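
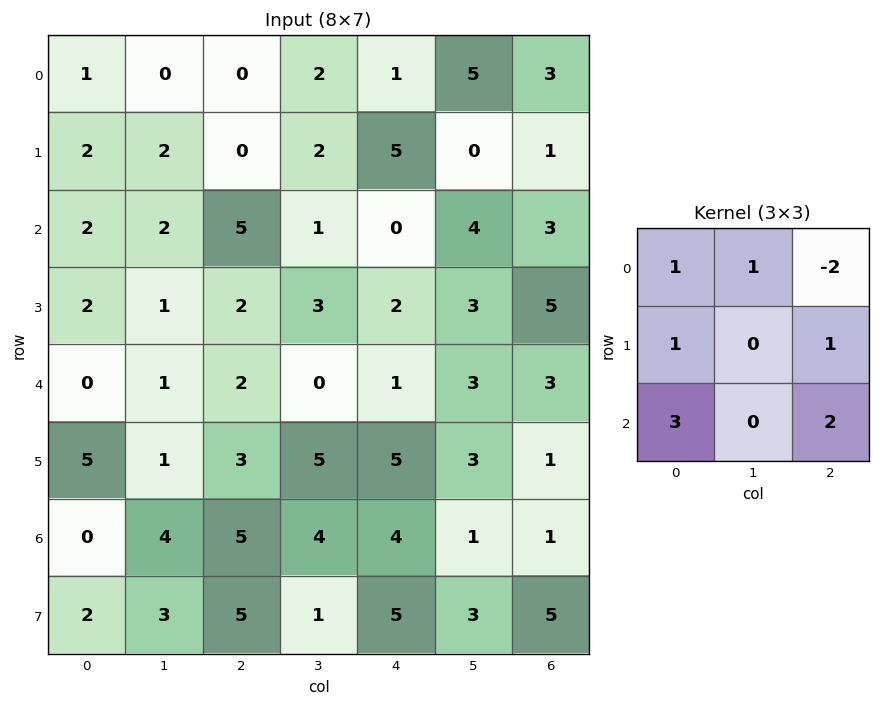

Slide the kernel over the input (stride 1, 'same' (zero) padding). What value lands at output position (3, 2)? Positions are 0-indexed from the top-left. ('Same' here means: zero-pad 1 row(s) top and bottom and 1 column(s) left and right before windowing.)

12

The receptive field on the zero-padded input at this output position is [2 5 1 / 1 2 3 / 1 2 0]. Elementwise product with the kernel and sum: 2·1 + 5·1 + 1·-2 + 1·1 + 3·1 + 1·3 + 0·2.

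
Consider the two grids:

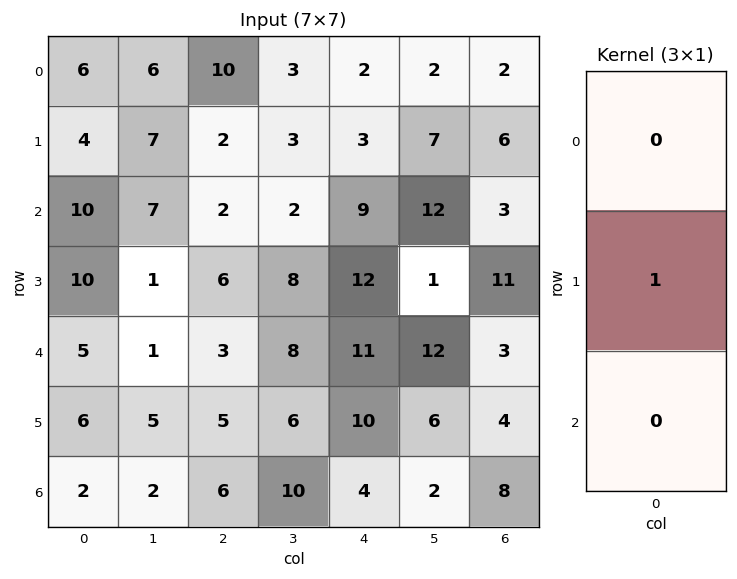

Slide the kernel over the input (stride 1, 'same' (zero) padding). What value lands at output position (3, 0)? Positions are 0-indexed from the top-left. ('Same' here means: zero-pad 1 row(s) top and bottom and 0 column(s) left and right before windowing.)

10

The receptive field on the zero-padded input at this output position is [10 / 10 / 5]. Elementwise product with the kernel and sum: 10·1.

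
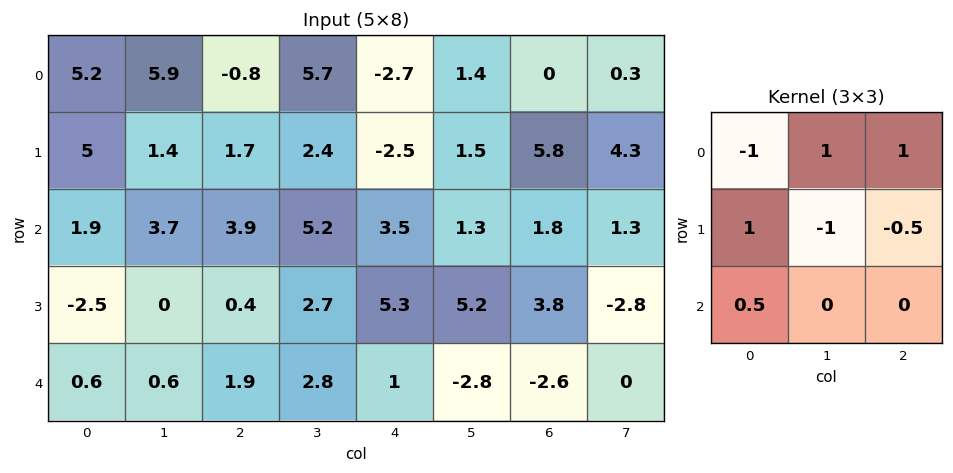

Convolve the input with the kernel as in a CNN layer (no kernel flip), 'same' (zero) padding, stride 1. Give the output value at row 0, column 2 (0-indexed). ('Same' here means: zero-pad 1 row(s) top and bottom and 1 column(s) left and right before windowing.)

The receptive field on the zero-padded input at this output position is [0 0 0 / 5.9 -0.8 5.7 / 1.4 1.7 2.4]. Elementwise product with the kernel and sum: 0·-1 + 0·1 + 0·1 + 5.9·1 + -0.8·-1 + 5.7·-0.5 + 1.4·0.5.

4.55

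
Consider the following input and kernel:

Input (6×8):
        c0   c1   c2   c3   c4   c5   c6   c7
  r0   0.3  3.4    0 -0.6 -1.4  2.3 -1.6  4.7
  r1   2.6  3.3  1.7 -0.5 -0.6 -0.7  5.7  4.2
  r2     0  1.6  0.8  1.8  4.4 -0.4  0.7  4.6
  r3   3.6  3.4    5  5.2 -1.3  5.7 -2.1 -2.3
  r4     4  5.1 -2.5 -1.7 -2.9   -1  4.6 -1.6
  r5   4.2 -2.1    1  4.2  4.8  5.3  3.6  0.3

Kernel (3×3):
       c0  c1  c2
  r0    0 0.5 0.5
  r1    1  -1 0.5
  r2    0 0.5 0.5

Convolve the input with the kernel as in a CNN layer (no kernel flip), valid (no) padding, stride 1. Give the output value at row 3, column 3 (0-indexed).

7.95

The receptive field on the input at this output position is [5.2 -1.3 5.7 / -1.7 -2.9 -1 / 4.2 4.8 5.3]. Elementwise product with the kernel and sum: -1.3·0.5 + 5.7·0.5 + -1.7·1 + -2.9·-1 + -1·0.5 + 4.8·0.5 + 5.3·0.5.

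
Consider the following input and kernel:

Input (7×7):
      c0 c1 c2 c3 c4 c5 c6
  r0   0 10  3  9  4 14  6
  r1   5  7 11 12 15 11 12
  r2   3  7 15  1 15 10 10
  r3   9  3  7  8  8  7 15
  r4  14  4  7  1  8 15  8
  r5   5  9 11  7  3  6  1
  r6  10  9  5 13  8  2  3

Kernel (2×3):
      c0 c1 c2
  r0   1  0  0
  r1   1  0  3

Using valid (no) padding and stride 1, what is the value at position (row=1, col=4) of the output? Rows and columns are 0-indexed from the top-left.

The receptive field on the input at this output position is [15 11 12 / 15 10 10]. Elementwise product with the kernel and sum: 15·1 + 15·1 + 10·3.

60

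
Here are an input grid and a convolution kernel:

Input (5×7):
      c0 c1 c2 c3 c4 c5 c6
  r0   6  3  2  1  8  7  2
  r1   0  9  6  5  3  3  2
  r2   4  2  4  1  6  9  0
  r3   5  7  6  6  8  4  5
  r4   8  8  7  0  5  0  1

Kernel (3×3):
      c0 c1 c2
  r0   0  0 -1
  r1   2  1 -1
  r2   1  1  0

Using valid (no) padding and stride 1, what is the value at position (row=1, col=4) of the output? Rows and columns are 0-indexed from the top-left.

31

The receptive field on the input at this output position is [3 3 2 / 6 9 0 / 8 4 5]. Elementwise product with the kernel and sum: 2·-1 + 6·2 + 9·1 + 0·-1 + 8·1 + 4·1.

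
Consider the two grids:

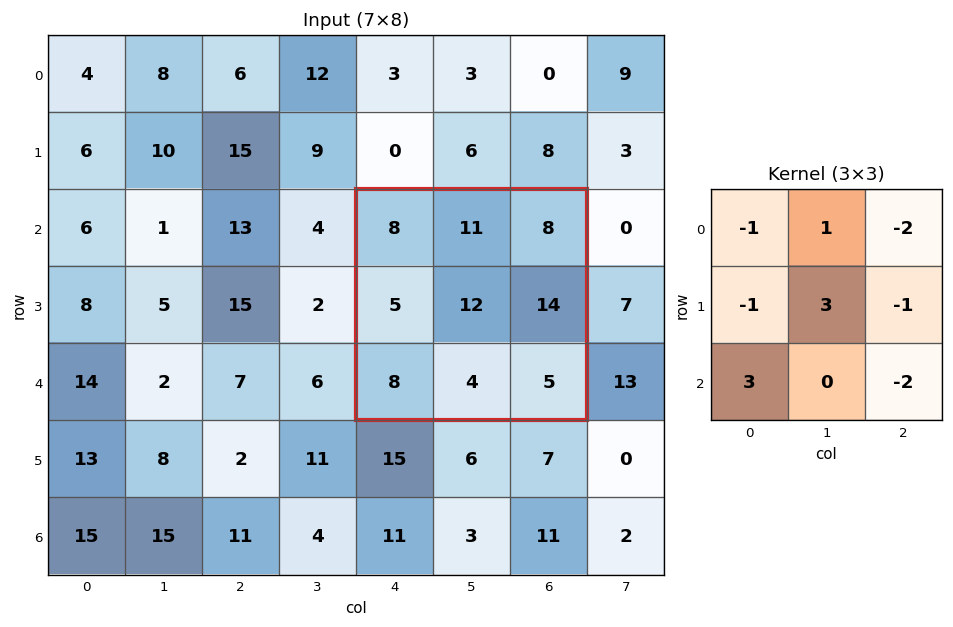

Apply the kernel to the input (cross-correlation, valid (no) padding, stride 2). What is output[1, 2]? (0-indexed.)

The receptive field on the input at this output position is [8 11 8 / 5 12 14 / 8 4 5]. Elementwise product with the kernel and sum: 8·-1 + 11·1 + 8·-2 + 5·-1 + 12·3 + 14·-1 + 8·3 + 5·-2.

18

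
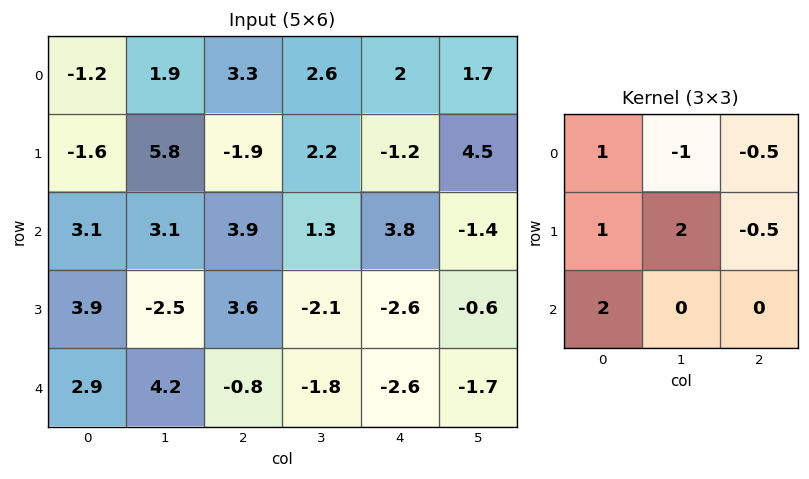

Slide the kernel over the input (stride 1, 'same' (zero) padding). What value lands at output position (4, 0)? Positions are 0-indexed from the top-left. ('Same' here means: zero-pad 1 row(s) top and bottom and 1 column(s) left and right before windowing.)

1.05

The receptive field on the zero-padded input at this output position is [0 3.9 -2.5 / 0 2.9 4.2 / 0 0 0]. Elementwise product with the kernel and sum: 0·1 + 3.9·-1 + -2.5·-0.5 + 0·1 + 2.9·2 + 4.2·-0.5 + 0·2.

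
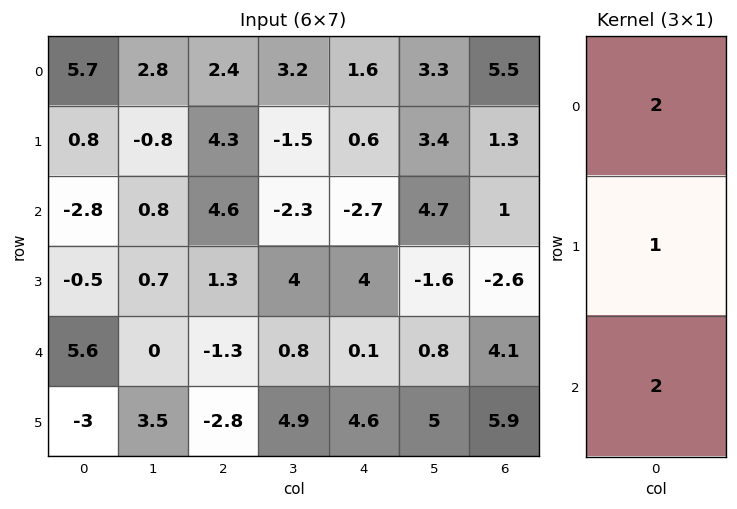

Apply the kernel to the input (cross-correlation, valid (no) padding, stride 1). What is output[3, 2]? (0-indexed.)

-4.3

The receptive field on the input at this output position is [1.3 / -1.3 / -2.8]. Elementwise product with the kernel and sum: 1.3·2 + -1.3·1 + -2.8·2.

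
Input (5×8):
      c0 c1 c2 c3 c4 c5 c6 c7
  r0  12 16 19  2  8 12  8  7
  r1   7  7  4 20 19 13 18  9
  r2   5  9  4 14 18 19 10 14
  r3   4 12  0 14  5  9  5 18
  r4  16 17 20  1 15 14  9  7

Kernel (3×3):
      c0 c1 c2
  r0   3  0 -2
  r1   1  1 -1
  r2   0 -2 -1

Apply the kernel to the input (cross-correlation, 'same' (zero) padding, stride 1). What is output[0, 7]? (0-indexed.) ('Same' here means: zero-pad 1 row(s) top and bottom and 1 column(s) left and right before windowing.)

-3

The receptive field on the zero-padded input at this output position is [0 0 0 / 8 7 0 / 18 9 0]. Elementwise product with the kernel and sum: 0·3 + 0·-2 + 8·1 + 7·1 + 0·-1 + 9·-2 + 0·-1.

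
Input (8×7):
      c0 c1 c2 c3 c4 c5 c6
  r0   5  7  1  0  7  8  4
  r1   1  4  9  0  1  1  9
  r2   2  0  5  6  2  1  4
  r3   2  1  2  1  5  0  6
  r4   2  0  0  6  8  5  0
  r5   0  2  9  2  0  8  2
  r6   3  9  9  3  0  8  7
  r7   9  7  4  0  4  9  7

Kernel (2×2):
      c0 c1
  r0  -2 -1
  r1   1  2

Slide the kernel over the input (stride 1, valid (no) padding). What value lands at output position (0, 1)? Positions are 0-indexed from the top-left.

The receptive field on the input at this output position is [7 1 / 4 9]. Elementwise product with the kernel and sum: 7·-2 + 1·-1 + 4·1 + 9·2.

7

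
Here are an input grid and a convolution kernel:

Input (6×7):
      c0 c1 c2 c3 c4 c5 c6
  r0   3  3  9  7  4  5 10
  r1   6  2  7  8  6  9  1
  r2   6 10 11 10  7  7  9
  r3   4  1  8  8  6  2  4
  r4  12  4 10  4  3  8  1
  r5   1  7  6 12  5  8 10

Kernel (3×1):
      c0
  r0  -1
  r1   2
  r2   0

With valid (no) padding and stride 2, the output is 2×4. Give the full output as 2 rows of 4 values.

9 5 8 -8
2 5 5 -1

Output[0,0]: The receptive field on the input at this output position is [3 / 6 / 6]. Elementwise product with the kernel and sum: 3·-1 + 6·2.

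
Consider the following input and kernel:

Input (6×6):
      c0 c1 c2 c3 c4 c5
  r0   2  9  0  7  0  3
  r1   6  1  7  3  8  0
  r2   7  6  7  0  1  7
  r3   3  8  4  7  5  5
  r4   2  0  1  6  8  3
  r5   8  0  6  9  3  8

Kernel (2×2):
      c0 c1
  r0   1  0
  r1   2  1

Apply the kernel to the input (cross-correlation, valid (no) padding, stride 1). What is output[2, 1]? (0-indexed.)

26

The receptive field on the input at this output position is [6 7 / 8 4]. Elementwise product with the kernel and sum: 6·1 + 8·2 + 4·1.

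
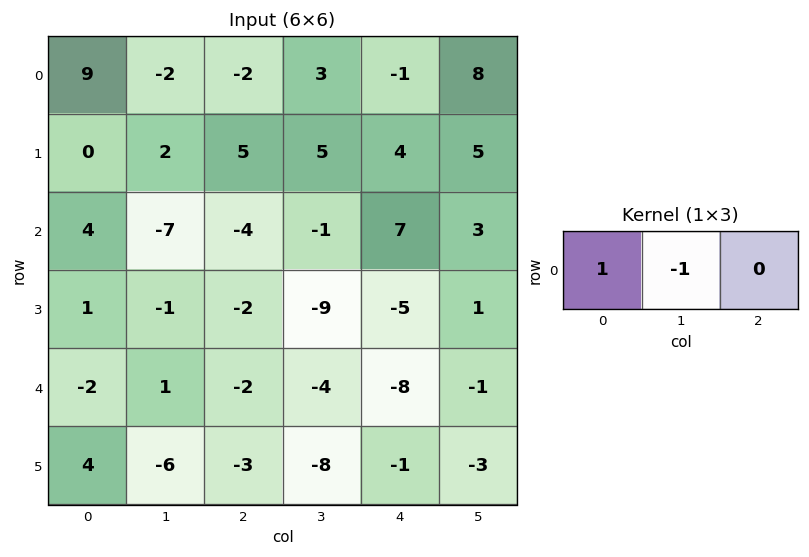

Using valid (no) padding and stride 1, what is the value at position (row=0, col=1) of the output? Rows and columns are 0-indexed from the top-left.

0

The receptive field on the input at this output position is [-2 -2 3]. Elementwise product with the kernel and sum: -2·1 + -2·-1.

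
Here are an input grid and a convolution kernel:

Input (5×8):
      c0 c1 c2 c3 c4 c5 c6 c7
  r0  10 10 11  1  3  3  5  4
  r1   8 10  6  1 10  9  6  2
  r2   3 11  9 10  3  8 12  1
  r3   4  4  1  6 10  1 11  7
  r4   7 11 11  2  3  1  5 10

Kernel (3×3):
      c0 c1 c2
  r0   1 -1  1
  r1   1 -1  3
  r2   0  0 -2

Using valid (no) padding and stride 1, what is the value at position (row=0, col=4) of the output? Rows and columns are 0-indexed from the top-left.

The receptive field on the input at this output position is [3 3 5 / 10 9 6 / 3 8 12]. Elementwise product with the kernel and sum: 3·1 + 3·-1 + 5·1 + 10·1 + 9·-1 + 6·3 + 12·-2.

0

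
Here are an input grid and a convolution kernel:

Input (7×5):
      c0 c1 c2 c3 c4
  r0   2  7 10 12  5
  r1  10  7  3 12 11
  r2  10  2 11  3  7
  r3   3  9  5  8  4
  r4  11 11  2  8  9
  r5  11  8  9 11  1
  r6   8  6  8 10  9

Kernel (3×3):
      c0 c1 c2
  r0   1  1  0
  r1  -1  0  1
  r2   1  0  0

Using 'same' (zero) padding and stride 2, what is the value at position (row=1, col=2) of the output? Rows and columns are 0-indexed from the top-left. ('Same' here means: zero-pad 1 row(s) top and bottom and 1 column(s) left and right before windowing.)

The receptive field on the zero-padded input at this output position is [12 11 0 / 3 7 0 / 8 4 0]. Elementwise product with the kernel and sum: 12·1 + 11·1 + 3·-1 + 0·1 + 8·1.

28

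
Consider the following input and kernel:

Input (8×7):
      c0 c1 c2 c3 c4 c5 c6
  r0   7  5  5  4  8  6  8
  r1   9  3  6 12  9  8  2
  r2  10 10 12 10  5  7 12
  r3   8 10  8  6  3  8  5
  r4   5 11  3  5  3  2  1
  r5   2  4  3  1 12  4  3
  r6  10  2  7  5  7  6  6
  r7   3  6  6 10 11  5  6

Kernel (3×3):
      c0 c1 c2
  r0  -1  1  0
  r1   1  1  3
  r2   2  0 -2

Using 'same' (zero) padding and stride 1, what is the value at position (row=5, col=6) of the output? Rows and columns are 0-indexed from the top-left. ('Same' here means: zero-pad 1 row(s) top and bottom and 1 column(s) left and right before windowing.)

The receptive field on the zero-padded input at this output position is [2 1 0 / 4 3 0 / 6 6 0]. Elementwise product with the kernel and sum: 2·-1 + 1·1 + 4·1 + 3·1 + 0·3 + 6·2 + 0·-2.

18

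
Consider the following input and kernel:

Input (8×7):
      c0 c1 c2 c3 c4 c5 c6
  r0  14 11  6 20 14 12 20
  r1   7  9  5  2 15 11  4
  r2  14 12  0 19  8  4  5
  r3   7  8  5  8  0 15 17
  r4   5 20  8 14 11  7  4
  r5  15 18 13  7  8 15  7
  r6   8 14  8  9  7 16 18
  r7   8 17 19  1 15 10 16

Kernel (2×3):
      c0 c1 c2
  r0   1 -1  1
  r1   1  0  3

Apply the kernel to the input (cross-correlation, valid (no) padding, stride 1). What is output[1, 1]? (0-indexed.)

75

The receptive field on the input at this output position is [9 5 2 / 12 0 19]. Elementwise product with the kernel and sum: 9·1 + 5·-1 + 2·1 + 12·1 + 19·3.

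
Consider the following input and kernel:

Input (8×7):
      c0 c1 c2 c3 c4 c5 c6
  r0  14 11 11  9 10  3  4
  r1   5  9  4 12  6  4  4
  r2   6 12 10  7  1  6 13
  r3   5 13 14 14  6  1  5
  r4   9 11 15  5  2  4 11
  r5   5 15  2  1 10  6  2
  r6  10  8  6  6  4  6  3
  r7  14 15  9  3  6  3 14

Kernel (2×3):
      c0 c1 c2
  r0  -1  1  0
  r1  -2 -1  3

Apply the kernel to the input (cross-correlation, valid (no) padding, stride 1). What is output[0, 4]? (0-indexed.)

The receptive field on the input at this output position is [10 3 4 / 6 4 4]. Elementwise product with the kernel and sum: 10·-1 + 3·1 + 6·-2 + 4·-1 + 4·3.

-11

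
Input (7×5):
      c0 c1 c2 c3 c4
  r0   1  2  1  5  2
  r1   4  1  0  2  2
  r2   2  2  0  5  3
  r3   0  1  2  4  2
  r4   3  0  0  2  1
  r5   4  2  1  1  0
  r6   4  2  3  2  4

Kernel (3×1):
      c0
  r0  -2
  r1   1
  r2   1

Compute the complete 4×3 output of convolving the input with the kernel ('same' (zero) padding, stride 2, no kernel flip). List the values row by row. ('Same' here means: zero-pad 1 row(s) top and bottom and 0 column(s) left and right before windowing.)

Output[0,0]: The receptive field on the zero-padded input at this output position is [0 / 1 / 4]. Elementwise product with the kernel and sum: 0·-2 + 1·1 + 4·1.

5 1 4
-6 2 1
7 -3 -3
-4 1 4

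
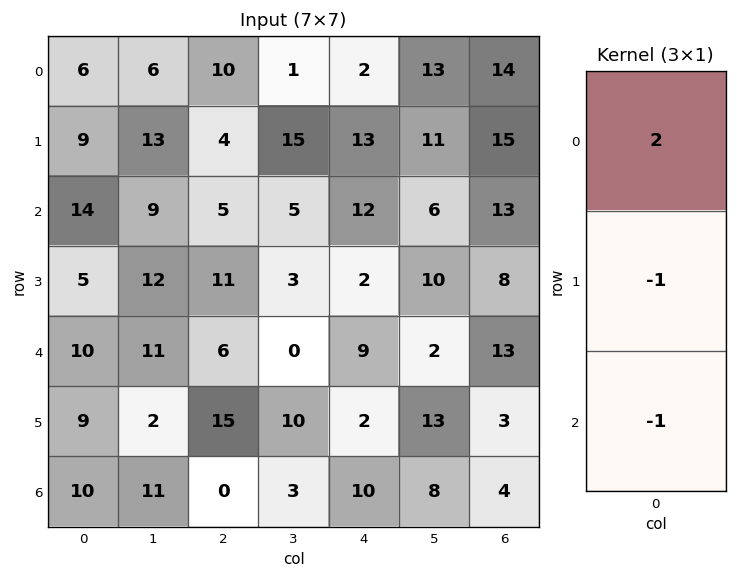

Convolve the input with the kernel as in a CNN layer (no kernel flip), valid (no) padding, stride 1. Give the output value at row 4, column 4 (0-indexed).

6

The receptive field on the input at this output position is [9 / 2 / 10]. Elementwise product with the kernel and sum: 9·2 + 2·-1 + 10·-1.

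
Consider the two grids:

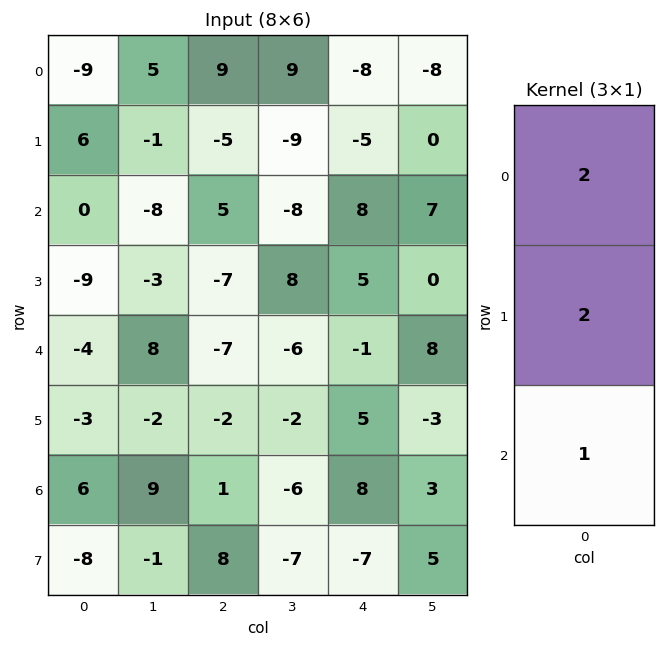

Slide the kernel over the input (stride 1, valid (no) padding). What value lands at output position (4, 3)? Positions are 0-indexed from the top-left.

-22

The receptive field on the input at this output position is [-6 / -2 / -6]. Elementwise product with the kernel and sum: -6·2 + -2·2 + -6·1.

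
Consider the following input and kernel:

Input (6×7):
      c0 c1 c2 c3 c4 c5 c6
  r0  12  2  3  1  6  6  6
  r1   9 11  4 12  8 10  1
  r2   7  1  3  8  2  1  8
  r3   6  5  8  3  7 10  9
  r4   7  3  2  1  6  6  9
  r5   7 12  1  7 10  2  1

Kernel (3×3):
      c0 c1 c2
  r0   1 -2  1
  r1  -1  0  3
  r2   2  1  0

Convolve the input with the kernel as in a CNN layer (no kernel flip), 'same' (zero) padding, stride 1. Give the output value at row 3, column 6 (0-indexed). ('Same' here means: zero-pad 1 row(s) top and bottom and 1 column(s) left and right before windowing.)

The receptive field on the zero-padded input at this output position is [1 8 0 / 10 9 0 / 6 9 0]. Elementwise product with the kernel and sum: 1·1 + 8·-2 + 0·1 + 10·-1 + 0·3 + 6·2 + 9·1.

-4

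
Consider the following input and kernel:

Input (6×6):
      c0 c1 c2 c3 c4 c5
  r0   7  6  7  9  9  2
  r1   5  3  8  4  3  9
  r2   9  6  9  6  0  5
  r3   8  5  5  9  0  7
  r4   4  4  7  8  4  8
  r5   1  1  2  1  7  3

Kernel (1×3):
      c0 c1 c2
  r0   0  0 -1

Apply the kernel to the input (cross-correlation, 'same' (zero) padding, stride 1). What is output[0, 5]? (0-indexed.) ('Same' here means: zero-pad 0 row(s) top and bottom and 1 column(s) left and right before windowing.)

The receptive field on the zero-padded input at this output position is [9 2 0]. Elementwise product with the kernel and sum: 0·-1.

0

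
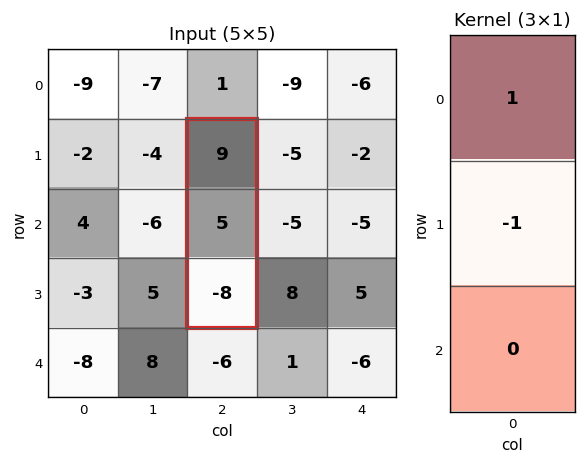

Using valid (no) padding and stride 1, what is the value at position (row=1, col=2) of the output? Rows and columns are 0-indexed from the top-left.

The receptive field on the input at this output position is [9 / 5 / -8]. Elementwise product with the kernel and sum: 9·1 + 5·-1.

4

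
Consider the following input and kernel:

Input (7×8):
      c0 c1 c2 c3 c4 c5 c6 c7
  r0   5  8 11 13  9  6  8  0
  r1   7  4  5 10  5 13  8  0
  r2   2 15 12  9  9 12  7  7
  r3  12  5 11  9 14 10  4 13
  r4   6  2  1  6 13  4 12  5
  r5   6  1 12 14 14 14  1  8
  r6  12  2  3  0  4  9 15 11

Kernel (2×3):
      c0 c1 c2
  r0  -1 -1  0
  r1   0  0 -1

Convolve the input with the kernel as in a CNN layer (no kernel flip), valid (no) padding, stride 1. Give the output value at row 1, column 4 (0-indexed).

The receptive field on the input at this output position is [5 13 8 / 9 12 7]. Elementwise product with the kernel and sum: 5·-1 + 13·-1 + 7·-1.

-25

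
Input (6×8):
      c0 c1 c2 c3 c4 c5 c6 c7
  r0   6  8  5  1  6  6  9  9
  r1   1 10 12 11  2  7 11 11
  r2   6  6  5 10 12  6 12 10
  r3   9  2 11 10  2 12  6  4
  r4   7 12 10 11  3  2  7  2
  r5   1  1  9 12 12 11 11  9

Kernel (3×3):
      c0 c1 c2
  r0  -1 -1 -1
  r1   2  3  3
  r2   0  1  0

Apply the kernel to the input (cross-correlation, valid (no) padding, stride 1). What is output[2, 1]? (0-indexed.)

The receptive field on the input at this output position is [6 5 10 / 2 11 10 / 12 10 11]. Elementwise product with the kernel and sum: 6·-1 + 5·-1 + 10·-1 + 2·2 + 11·3 + 10·3 + 10·1.

56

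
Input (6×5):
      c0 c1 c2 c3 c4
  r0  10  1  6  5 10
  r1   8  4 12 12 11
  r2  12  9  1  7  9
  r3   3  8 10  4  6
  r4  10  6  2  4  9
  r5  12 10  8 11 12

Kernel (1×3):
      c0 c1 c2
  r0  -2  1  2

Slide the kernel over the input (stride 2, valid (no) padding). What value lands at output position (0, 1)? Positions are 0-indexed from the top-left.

The receptive field on the input at this output position is [6 5 10]. Elementwise product with the kernel and sum: 6·-2 + 5·1 + 10·2.

13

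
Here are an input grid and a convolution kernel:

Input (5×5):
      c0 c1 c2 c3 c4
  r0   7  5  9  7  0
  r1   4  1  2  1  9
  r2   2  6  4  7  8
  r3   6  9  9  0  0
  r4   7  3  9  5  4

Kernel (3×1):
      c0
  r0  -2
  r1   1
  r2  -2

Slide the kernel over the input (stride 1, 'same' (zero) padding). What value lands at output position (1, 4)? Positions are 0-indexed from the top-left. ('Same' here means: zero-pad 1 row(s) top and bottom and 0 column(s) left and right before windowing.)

-7

The receptive field on the zero-padded input at this output position is [0 / 9 / 8]. Elementwise product with the kernel and sum: 0·-2 + 9·1 + 8·-2.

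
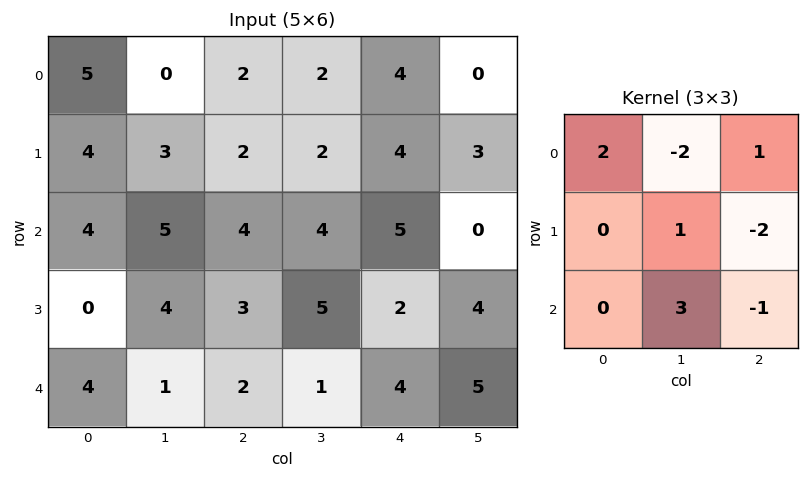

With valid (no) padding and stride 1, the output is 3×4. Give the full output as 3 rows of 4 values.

22 4 5 9
10 4 11 6
1 4 5 -1

Output[0,0]: The receptive field on the input at this output position is [5 0 2 / 4 3 2 / 4 5 4]. Elementwise product with the kernel and sum: 5·2 + 0·-2 + 2·1 + 3·1 + 2·-2 + 5·3 + 4·-1.
Output[0,1]: The receptive field on the input at this output position is [0 2 2 / 3 2 2 / 5 4 4]. Elementwise product with the kernel and sum: 0·2 + 2·-2 + 2·1 + 2·1 + 2·-2 + 4·3 + 4·-1.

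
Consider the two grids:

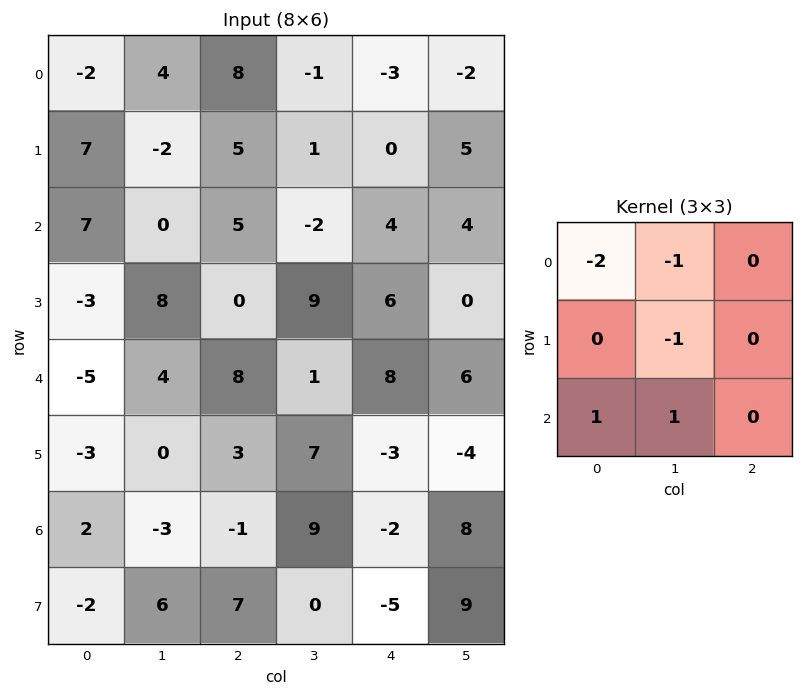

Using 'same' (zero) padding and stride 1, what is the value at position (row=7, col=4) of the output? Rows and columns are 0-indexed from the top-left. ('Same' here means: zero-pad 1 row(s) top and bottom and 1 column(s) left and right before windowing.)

The receptive field on the zero-padded input at this output position is [9 -2 8 / 0 -5 9 / 0 0 0]. Elementwise product with the kernel and sum: 9·-2 + -2·-1 + -5·-1 + 0·1 + 0·1.

-11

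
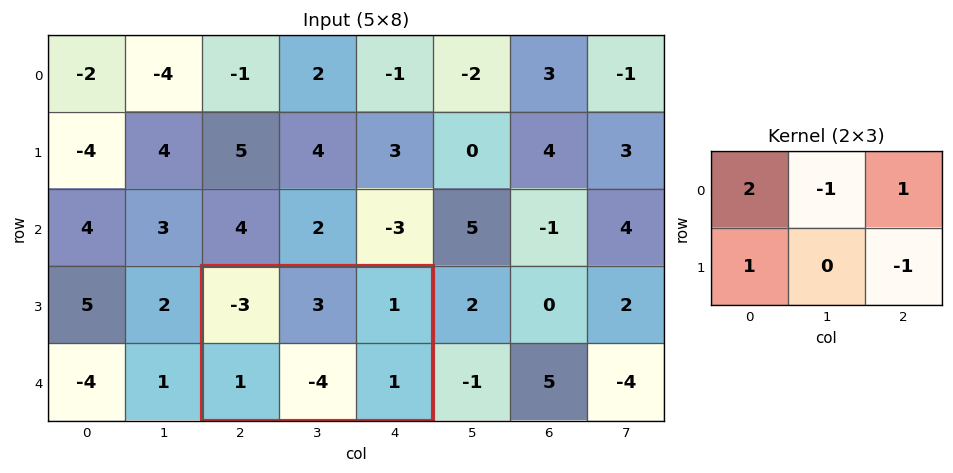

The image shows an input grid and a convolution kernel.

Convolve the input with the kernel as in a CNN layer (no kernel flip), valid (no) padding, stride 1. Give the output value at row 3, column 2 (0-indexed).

-8

The receptive field on the input at this output position is [-3 3 1 / 1 -4 1]. Elementwise product with the kernel and sum: -3·2 + 3·-1 + 1·1 + 1·1 + 1·-1.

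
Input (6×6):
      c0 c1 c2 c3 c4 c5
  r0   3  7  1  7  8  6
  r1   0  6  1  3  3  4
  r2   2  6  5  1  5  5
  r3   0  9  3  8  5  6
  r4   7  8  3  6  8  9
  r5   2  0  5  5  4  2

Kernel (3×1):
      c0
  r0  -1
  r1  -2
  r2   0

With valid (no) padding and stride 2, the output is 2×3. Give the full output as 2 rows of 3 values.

Output[0,0]: The receptive field on the input at this output position is [3 / 0 / 2]. Elementwise product with the kernel and sum: 3·-1 + 0·-2.
Output[0,1]: The receptive field on the input at this output position is [1 / 1 / 5]. Elementwise product with the kernel and sum: 1·-1 + 1·-2.

-3 -3 -14
-2 -11 -15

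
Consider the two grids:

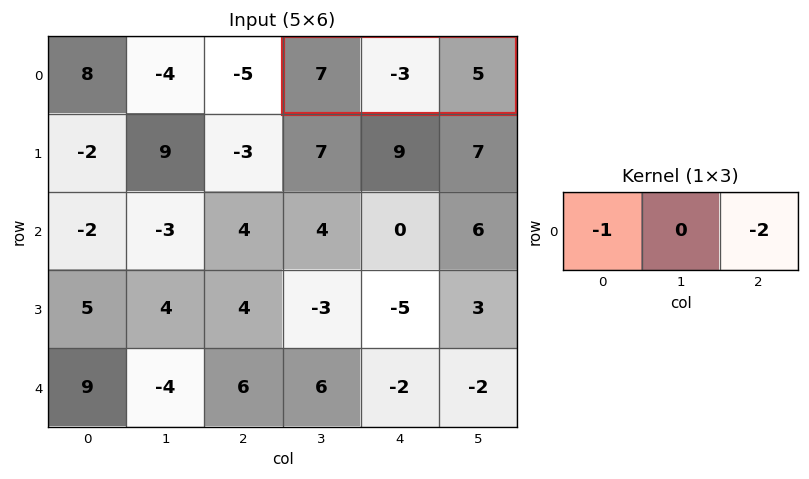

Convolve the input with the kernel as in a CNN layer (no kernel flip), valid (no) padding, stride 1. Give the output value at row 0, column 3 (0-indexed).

-17

The receptive field on the input at this output position is [7 -3 5]. Elementwise product with the kernel and sum: 7·-1 + 5·-2.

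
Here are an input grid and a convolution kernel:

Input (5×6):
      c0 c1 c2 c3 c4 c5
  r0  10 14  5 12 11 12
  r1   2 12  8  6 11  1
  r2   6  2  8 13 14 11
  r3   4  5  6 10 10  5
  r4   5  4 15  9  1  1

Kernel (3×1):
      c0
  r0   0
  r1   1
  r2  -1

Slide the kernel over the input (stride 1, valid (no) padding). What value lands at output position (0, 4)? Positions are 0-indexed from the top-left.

The receptive field on the input at this output position is [11 / 11 / 14]. Elementwise product with the kernel and sum: 11·1 + 14·-1.

-3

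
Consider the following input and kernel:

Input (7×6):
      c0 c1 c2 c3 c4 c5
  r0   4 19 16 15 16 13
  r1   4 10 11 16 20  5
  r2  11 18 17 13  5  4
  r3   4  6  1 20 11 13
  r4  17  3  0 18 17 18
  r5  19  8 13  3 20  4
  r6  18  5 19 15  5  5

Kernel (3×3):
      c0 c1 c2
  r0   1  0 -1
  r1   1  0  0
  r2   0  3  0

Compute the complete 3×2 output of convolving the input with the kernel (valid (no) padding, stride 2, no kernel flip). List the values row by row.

46 50
7 67
51 41

Output[0,0]: The receptive field on the input at this output position is [4 19 16 / 4 10 11 / 11 18 17]. Elementwise product with the kernel and sum: 4·1 + 16·-1 + 4·1 + 18·3.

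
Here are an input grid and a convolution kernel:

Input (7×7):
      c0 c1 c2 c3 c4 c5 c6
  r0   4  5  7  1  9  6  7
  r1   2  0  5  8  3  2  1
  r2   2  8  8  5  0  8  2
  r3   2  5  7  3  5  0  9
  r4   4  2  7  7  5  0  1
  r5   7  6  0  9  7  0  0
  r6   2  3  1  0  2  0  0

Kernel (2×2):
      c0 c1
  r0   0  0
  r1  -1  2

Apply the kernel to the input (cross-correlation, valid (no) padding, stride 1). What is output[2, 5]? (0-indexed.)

The receptive field on the input at this output position is [8 2 / 0 9]. Elementwise product with the kernel and sum: 0·-1 + 9·2.

18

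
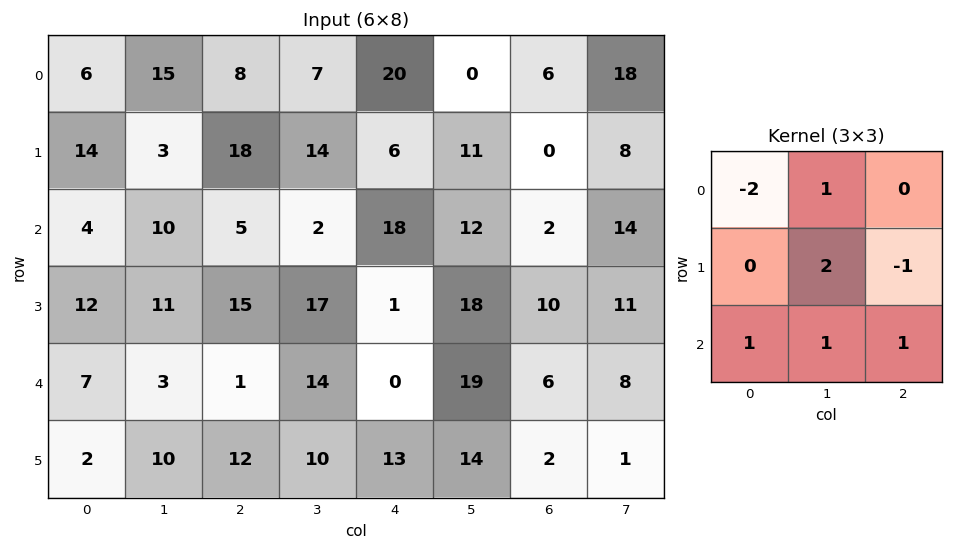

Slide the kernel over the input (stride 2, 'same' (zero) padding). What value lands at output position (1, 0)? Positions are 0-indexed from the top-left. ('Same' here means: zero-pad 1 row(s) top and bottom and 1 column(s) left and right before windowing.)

35

The receptive field on the zero-padded input at this output position is [0 14 3 / 0 4 10 / 0 12 11]. Elementwise product with the kernel and sum: 0·-2 + 14·1 + 4·2 + 10·-1 + 0·1 + 12·1 + 11·1.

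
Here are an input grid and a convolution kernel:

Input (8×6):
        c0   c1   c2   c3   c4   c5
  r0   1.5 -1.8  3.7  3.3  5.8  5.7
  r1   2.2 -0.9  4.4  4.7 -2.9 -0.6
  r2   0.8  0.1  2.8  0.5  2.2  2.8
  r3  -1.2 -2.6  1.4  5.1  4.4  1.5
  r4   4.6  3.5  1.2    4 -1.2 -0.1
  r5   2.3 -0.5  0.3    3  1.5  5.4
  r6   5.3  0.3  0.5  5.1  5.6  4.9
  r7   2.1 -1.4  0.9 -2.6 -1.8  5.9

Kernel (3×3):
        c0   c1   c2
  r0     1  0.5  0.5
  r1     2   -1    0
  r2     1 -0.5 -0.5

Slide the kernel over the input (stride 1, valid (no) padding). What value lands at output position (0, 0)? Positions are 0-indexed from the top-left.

7.1

The receptive field on the input at this output position is [1.5 -1.8 3.7 / 2.2 -0.9 4.4 / 0.8 0.1 2.8]. Elementwise product with the kernel and sum: 1.5·1 + -1.8·0.5 + 3.7·0.5 + 2.2·2 + -0.9·-1 + 0.8·1 + 0.1·-0.5 + 2.8·-0.5.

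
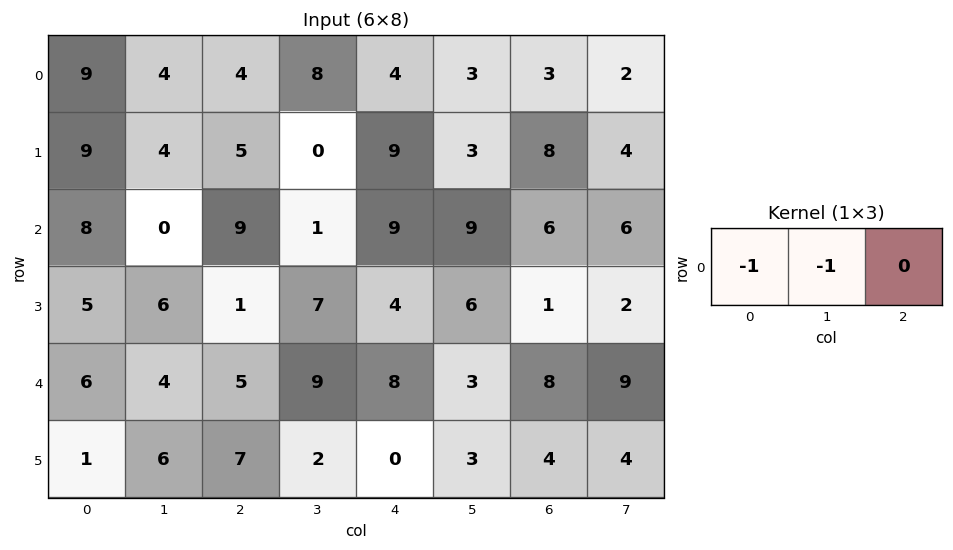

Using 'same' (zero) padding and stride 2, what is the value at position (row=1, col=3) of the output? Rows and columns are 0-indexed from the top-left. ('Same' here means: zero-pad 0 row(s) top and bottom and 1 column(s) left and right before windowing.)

The receptive field on the zero-padded input at this output position is [9 6 6]. Elementwise product with the kernel and sum: 9·-1 + 6·-1.

-15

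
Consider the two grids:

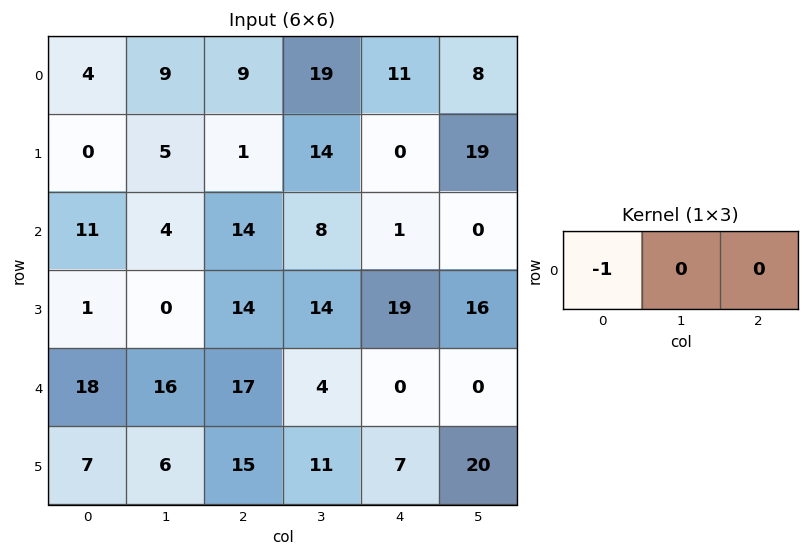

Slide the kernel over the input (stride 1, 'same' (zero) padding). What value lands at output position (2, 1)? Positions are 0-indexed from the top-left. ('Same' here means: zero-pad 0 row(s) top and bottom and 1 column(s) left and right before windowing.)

The receptive field on the zero-padded input at this output position is [11 4 14]. Elementwise product with the kernel and sum: 11·-1.

-11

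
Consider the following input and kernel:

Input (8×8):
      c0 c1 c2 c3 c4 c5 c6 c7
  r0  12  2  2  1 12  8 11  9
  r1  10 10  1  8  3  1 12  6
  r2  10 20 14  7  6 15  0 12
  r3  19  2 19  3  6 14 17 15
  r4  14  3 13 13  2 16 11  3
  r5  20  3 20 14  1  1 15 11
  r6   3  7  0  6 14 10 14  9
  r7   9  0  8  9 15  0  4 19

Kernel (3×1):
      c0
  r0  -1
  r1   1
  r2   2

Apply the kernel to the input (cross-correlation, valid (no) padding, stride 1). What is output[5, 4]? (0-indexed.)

43

The receptive field on the input at this output position is [1 / 14 / 15]. Elementwise product with the kernel and sum: 1·-1 + 14·1 + 15·2.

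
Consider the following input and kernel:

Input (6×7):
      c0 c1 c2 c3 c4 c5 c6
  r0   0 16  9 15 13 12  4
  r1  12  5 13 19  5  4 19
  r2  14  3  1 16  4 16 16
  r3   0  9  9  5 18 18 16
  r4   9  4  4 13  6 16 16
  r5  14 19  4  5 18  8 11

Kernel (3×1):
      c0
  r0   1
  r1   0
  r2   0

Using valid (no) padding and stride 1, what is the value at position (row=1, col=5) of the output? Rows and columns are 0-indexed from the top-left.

The receptive field on the input at this output position is [4 / 16 / 18]. Elementwise product with the kernel and sum: 4·1.

4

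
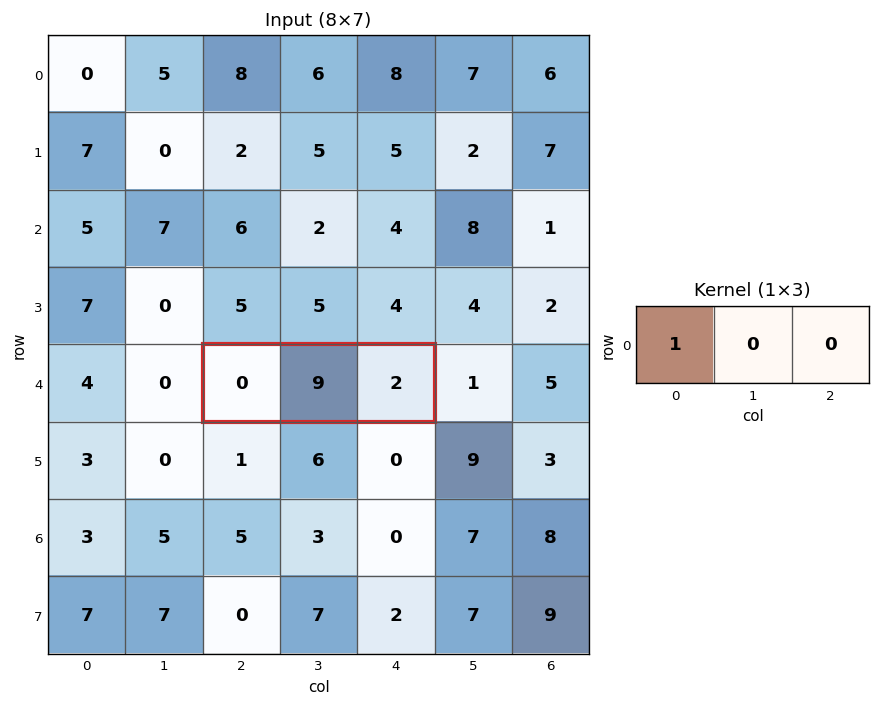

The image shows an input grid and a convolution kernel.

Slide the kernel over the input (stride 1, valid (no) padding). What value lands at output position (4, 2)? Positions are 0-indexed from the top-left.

The receptive field on the input at this output position is [0 9 2]. Elementwise product with the kernel and sum: 0·1.

0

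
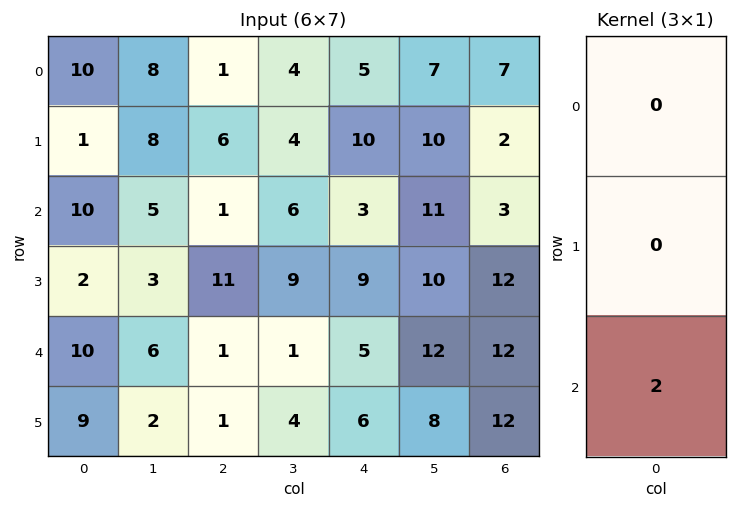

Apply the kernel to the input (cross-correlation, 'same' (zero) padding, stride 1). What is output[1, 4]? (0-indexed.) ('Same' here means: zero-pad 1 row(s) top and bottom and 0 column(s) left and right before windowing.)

The receptive field on the zero-padded input at this output position is [5 / 10 / 3]. Elementwise product with the kernel and sum: 3·2.

6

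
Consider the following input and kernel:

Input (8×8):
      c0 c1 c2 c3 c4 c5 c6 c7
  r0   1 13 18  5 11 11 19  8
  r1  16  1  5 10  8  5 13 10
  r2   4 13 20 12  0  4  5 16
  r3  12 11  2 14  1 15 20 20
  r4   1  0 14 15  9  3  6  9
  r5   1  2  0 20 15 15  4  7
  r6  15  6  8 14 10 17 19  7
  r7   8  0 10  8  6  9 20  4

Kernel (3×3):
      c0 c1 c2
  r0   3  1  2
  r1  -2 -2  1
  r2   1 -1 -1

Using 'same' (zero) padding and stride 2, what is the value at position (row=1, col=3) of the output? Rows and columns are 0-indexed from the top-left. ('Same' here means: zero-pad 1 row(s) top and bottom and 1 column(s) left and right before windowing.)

21

The receptive field on the zero-padded input at this output position is [5 13 10 / 4 5 16 / 15 20 20]. Elementwise product with the kernel and sum: 5·3 + 13·1 + 10·2 + 4·-2 + 5·-2 + 16·1 + 15·1 + 20·-1 + 20·-1.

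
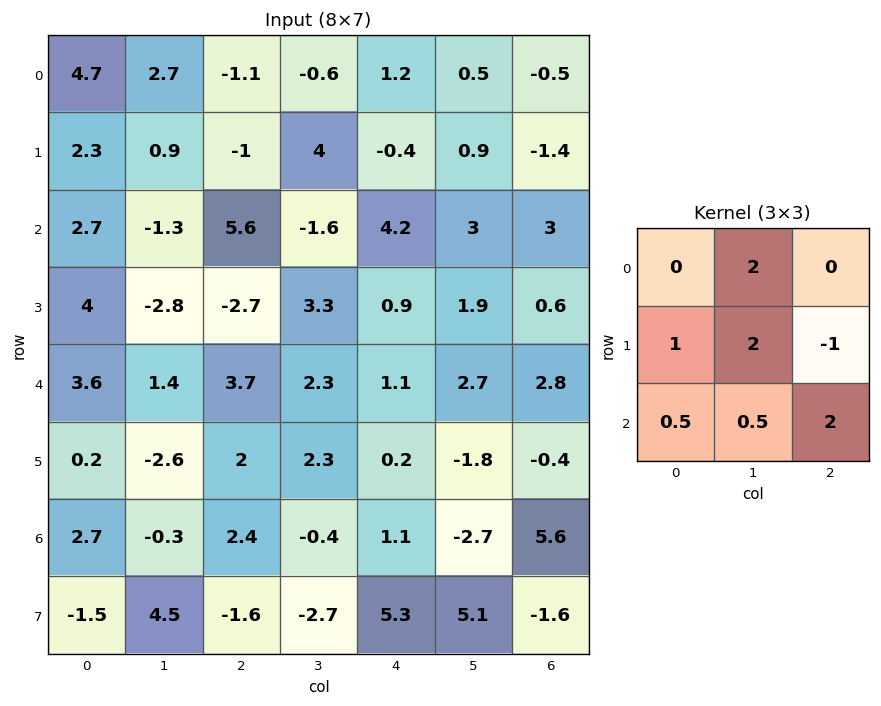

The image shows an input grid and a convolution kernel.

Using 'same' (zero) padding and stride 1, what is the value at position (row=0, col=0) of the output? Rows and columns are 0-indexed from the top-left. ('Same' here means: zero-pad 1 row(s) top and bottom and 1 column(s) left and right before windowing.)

9.65

The receptive field on the zero-padded input at this output position is [0 0 0 / 0 4.7 2.7 / 0 2.3 0.9]. Elementwise product with the kernel and sum: 0·2 + 0·1 + 4.7·2 + 2.7·-1 + 0·0.5 + 2.3·0.5 + 0.9·2.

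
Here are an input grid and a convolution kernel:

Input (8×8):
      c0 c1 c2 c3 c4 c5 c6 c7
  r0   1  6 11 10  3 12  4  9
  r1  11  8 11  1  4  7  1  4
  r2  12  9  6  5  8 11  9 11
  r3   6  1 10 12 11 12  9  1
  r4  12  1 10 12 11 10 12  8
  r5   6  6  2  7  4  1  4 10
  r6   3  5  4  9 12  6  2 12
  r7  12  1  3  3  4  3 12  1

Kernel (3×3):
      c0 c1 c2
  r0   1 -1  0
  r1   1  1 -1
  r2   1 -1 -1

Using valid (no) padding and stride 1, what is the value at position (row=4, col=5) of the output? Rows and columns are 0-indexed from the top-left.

The receptive field on the input at this output position is [10 12 8 / 1 4 10 / 6 2 12]. Elementwise product with the kernel and sum: 10·1 + 12·-1 + 1·1 + 4·1 + 10·-1 + 6·1 + 2·-1 + 12·-1.

-15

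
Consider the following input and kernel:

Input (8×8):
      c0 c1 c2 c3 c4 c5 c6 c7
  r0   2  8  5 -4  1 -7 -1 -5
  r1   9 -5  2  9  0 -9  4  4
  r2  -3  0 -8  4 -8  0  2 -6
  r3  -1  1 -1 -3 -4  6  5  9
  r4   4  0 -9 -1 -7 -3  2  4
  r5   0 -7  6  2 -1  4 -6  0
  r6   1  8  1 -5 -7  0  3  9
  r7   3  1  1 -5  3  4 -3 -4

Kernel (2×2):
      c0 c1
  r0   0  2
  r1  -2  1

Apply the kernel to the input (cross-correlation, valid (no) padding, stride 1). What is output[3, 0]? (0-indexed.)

The receptive field on the input at this output position is [-1 1 / 4 0]. Elementwise product with the kernel and sum: 1·2 + 4·-2 + 0·1.

-6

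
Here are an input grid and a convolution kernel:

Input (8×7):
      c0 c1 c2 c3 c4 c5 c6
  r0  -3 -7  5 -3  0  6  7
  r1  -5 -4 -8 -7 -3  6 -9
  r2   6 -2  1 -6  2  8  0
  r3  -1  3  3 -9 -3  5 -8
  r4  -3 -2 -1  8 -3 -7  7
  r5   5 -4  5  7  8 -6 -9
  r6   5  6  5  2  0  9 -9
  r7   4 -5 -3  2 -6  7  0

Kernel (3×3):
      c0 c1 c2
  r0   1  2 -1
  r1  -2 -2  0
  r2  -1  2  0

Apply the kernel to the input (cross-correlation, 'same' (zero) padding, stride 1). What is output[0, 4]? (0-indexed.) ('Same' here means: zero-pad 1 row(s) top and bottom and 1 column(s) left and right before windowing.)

7

The receptive field on the zero-padded input at this output position is [0 0 0 / -3 0 6 / -7 -3 6]. Elementwise product with the kernel and sum: 0·1 + 0·2 + 0·-1 + -3·-2 + 0·-2 + -7·-1 + -3·2.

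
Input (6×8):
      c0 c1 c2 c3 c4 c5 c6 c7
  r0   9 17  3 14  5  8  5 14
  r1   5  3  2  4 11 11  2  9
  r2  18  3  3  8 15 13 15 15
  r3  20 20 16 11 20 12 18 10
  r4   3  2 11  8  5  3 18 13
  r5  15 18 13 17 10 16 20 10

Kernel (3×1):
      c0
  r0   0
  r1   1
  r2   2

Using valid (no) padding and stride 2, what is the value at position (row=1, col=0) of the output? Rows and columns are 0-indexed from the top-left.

26

The receptive field on the input at this output position is [18 / 20 / 3]. Elementwise product with the kernel and sum: 20·1 + 3·2.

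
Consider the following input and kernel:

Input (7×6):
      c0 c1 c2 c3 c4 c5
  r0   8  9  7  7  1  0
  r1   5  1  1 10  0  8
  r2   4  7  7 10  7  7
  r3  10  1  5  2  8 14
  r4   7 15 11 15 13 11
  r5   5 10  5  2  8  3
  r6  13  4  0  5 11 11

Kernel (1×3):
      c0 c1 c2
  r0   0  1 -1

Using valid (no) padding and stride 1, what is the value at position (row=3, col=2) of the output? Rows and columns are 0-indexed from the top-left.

The receptive field on the input at this output position is [5 2 8]. Elementwise product with the kernel and sum: 2·1 + 8·-1.

-6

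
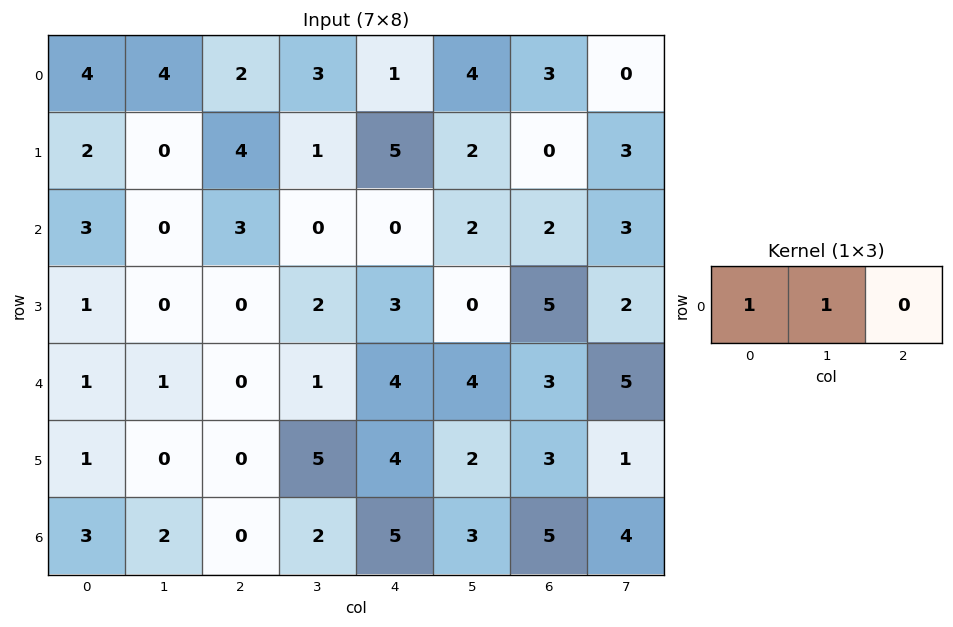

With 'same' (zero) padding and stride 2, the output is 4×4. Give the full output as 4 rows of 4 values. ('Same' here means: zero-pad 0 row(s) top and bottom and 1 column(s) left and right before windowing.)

Output[0,0]: The receptive field on the zero-padded input at this output position is [0 4 4]. Elementwise product with the kernel and sum: 0·1 + 4·1.

4 6 4 7
3 3 0 4
1 1 5 7
3 2 7 8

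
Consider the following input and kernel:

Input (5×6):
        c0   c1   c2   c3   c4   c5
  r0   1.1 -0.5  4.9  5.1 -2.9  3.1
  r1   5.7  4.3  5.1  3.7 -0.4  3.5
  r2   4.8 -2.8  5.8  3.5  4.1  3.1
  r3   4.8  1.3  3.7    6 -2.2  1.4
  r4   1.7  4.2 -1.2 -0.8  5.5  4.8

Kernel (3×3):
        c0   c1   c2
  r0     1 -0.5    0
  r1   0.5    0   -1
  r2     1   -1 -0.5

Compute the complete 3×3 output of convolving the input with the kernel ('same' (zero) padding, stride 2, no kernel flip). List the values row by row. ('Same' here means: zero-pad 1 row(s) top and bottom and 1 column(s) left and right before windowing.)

Output[0,0]: The receptive field on the zero-padded input at this output position is [0 0 0 / 0 1.1 -0.5 / 0 5.7 4.3]. Elementwise product with the kernel and sum: 0·1 + 0·-0.5 + 0·0.5 + -0.5·-1 + 0·1 + 5.7·-1 + 4.3·-0.5.

-7.35 -8 1.8
-5.5 -8.55 10.05
-6.6 2.35 1.9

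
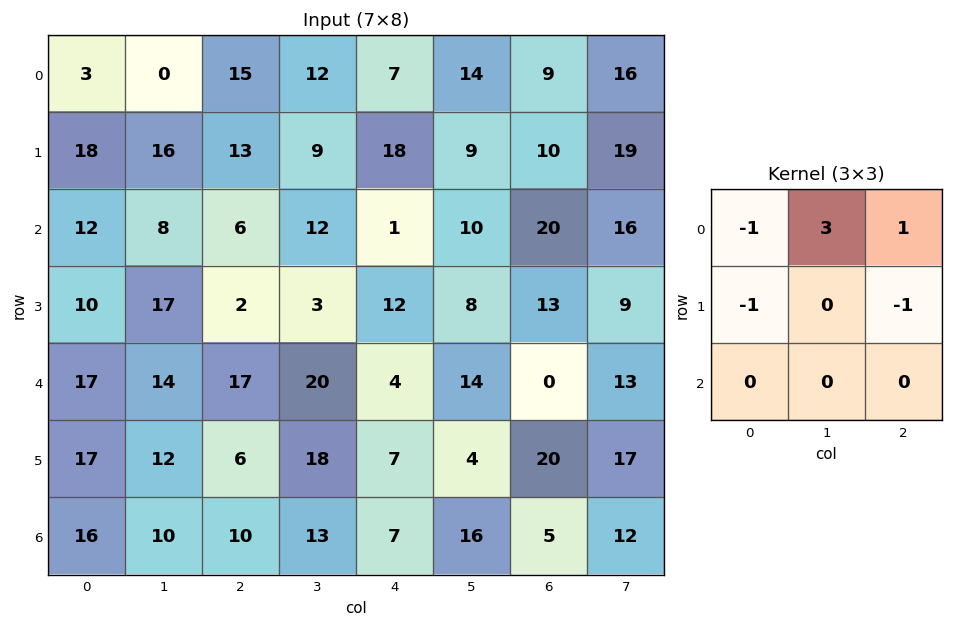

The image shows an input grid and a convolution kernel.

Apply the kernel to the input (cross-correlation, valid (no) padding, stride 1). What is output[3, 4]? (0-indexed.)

The receptive field on the input at this output position is [12 8 13 / 4 14 0 / 7 4 20]. Elementwise product with the kernel and sum: 12·-1 + 8·3 + 13·1 + 4·-1 + 0·-1.

21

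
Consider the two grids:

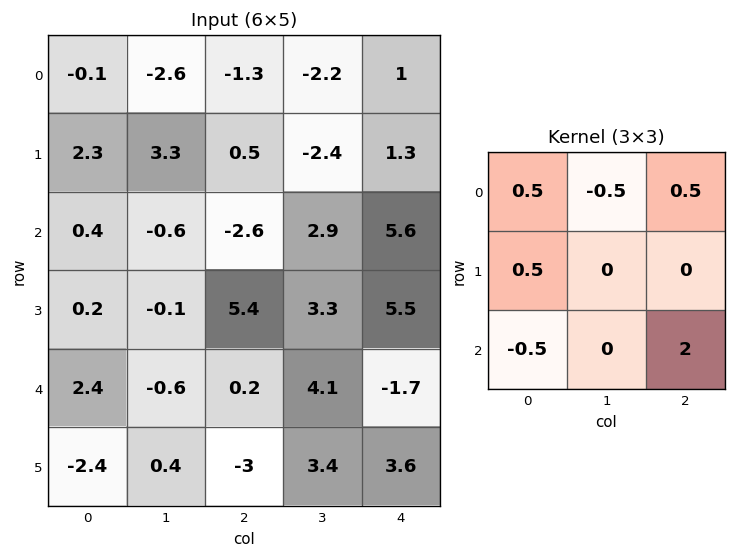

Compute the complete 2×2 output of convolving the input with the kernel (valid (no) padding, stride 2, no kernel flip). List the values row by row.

-3.65 13.7
-1.5 -0.75

Output[0,0]: The receptive field on the input at this output position is [-0.1 -2.6 -1.3 / 2.3 3.3 0.5 / 0.4 -0.6 -2.6]. Elementwise product with the kernel and sum: -0.1·0.5 + -2.6·-0.5 + -1.3·0.5 + 2.3·0.5 + 0.4·-0.5 + -2.6·2.
Output[0,1]: The receptive field on the input at this output position is [-1.3 -2.2 1 / 0.5 -2.4 1.3 / -2.6 2.9 5.6]. Elementwise product with the kernel and sum: -1.3·0.5 + -2.2·-0.5 + 1·0.5 + 0.5·0.5 + -2.6·-0.5 + 5.6·2.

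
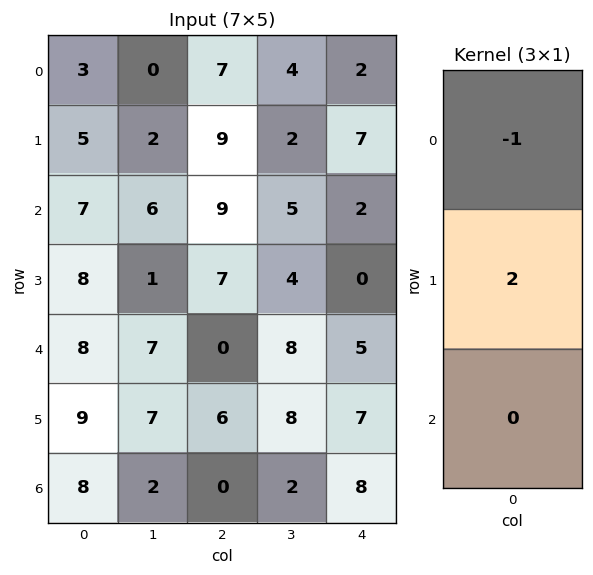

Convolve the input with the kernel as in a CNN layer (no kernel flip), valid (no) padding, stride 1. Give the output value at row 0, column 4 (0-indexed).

12

The receptive field on the input at this output position is [2 / 7 / 2]. Elementwise product with the kernel and sum: 2·-1 + 7·2.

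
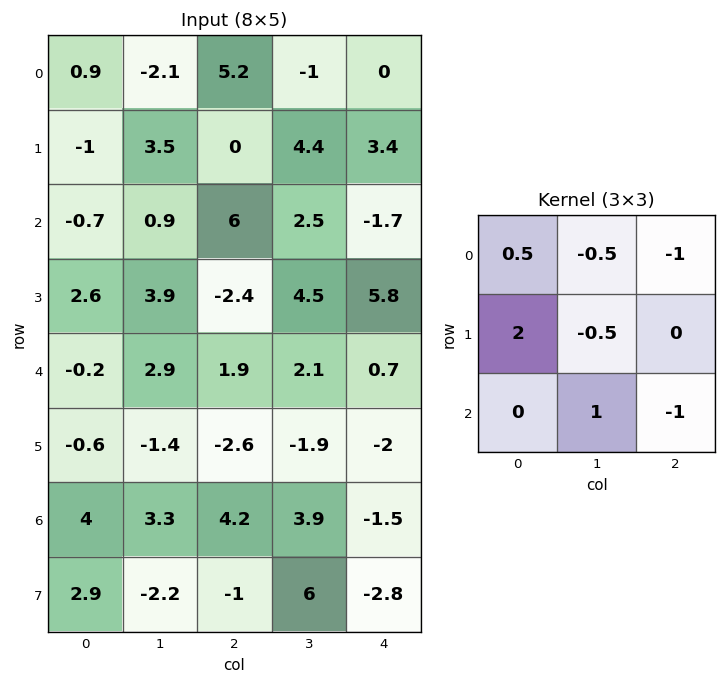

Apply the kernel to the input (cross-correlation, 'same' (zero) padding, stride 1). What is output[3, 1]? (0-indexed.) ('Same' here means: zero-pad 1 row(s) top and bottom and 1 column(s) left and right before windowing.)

-2.55

The receptive field on the zero-padded input at this output position is [-0.7 0.9 6 / 2.6 3.9 -2.4 / -0.2 2.9 1.9]. Elementwise product with the kernel and sum: -0.7·0.5 + 0.9·-0.5 + 6·-1 + 2.6·2 + 3.9·-0.5 + 2.9·1 + 1.9·-1.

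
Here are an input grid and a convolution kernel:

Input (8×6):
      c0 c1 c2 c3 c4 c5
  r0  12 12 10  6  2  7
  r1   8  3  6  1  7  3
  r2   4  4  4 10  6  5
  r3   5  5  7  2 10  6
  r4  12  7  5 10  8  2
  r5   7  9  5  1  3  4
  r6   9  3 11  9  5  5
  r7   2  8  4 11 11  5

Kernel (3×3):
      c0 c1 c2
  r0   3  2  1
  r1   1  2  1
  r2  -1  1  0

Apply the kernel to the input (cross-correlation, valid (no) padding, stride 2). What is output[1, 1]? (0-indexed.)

The receptive field on the input at this output position is [4 10 6 / 7 2 10 / 5 10 8]. Elementwise product with the kernel and sum: 4·3 + 10·2 + 6·1 + 7·1 + 2·2 + 10·1 + 5·-1 + 10·1.

64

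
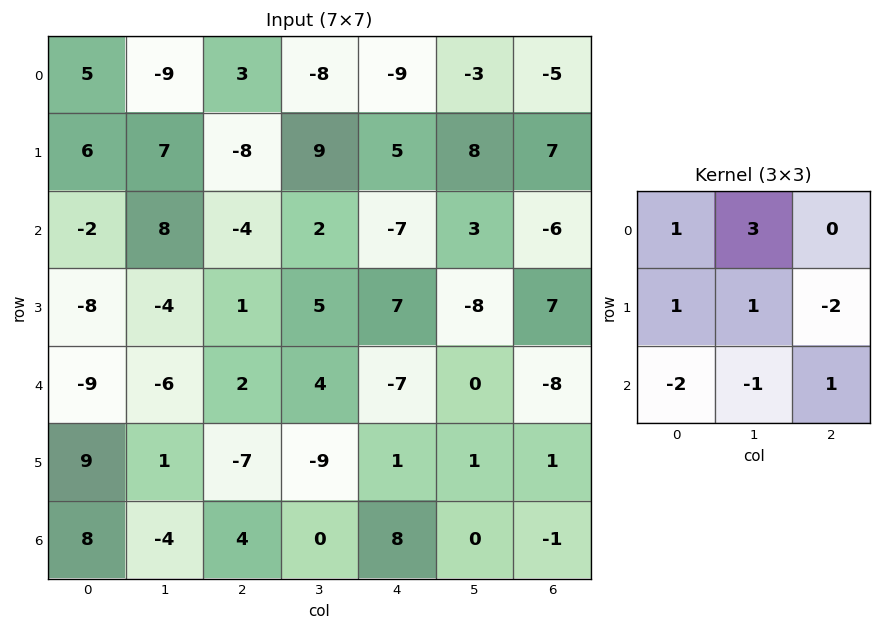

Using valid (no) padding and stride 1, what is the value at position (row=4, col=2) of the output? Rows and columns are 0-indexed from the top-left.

The receptive field on the input at this output position is [2 4 -7 / -7 -9 1 / 4 0 8]. Elementwise product with the kernel and sum: 2·1 + 4·3 + -7·1 + -9·1 + 1·-2 + 4·-2 + 0·-1 + 8·1.

-4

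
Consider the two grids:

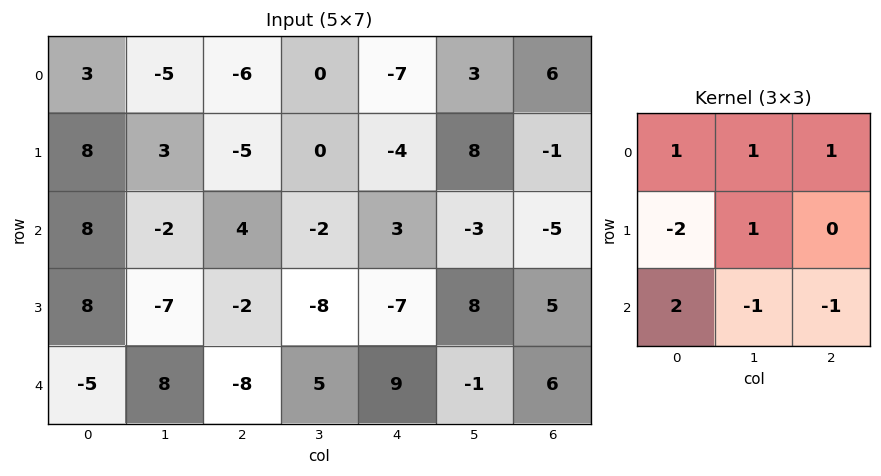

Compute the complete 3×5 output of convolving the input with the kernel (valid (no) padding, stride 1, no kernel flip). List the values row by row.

Output[0,0]: The receptive field on the input at this output position is [3 -5 -6 / 8 3 -5 / 8 -2 4]. Elementwise product with the kernel and sum: 3·1 + -5·1 + -6·1 + 8·-2 + 3·1 + 8·2 + -2·-1 + 4·-1.

-7 -28 4 -12 32
13 2 -8 -6 -33
-23 31 -29 9 30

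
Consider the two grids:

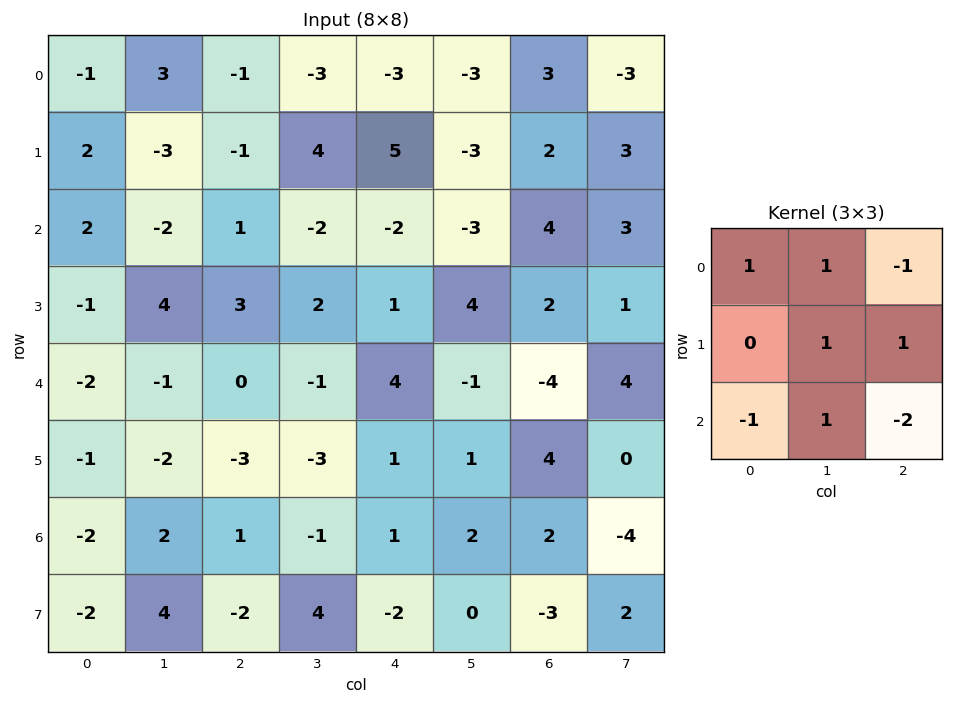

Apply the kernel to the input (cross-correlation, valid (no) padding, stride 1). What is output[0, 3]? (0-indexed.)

5

The receptive field on the input at this output position is [-3 -3 -3 / 4 5 -3 / -2 -2 -3]. Elementwise product with the kernel and sum: -3·1 + -3·1 + -3·-1 + 5·1 + -3·1 + -2·-1 + -2·1 + -3·-2.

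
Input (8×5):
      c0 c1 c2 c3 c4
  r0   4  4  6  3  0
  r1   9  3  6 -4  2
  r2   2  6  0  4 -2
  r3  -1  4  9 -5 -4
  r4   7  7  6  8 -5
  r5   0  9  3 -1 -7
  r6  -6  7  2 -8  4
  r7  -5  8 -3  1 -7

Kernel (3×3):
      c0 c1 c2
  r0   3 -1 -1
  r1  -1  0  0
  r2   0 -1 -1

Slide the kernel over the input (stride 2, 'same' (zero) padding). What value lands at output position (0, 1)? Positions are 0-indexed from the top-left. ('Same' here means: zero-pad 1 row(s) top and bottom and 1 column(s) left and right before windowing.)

-6

The receptive field on the zero-padded input at this output position is [0 0 0 / 4 6 3 / 3 6 -4]. Elementwise product with the kernel and sum: 0·3 + 0·-1 + 0·-1 + 4·-1 + 6·-1 + -4·-1.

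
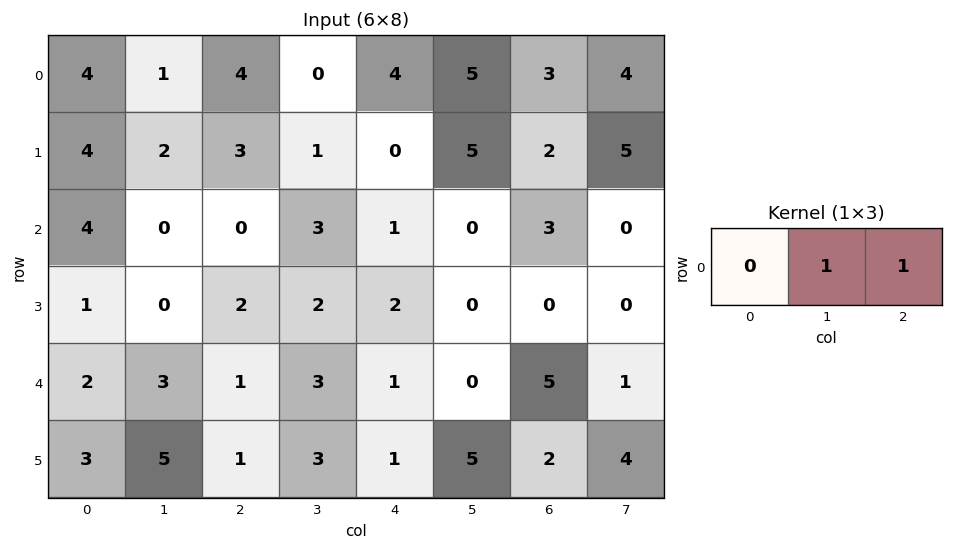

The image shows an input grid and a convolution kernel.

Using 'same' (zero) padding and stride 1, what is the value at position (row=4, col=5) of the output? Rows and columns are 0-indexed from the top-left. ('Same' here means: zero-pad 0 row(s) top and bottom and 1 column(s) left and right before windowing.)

The receptive field on the zero-padded input at this output position is [1 0 5]. Elementwise product with the kernel and sum: 0·1 + 5·1.

5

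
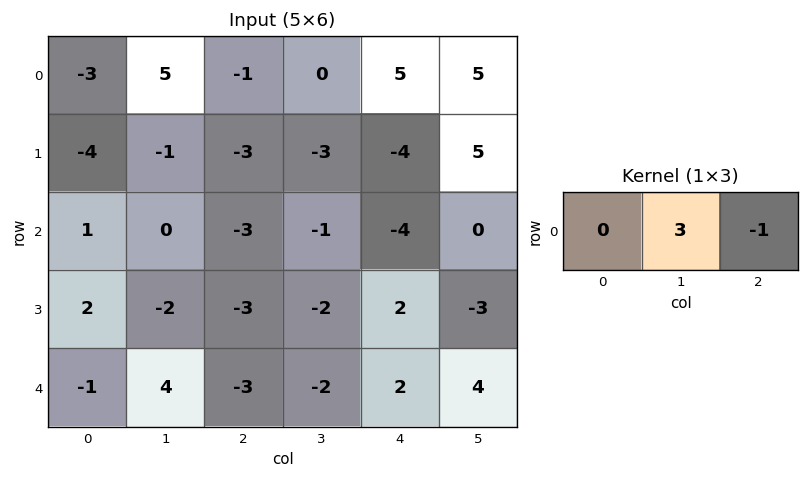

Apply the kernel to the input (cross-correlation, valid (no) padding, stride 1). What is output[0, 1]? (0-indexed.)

-3

The receptive field on the input at this output position is [5 -1 0]. Elementwise product with the kernel and sum: -1·3 + 0·-1.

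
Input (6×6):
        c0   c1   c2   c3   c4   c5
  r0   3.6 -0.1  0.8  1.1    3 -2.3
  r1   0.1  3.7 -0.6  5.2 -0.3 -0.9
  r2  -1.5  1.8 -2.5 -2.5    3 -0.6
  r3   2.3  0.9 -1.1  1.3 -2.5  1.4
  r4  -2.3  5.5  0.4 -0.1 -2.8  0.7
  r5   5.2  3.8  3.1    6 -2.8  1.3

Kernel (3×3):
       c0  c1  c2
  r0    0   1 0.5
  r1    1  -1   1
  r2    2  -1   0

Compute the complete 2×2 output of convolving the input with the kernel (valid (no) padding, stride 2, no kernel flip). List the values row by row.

Output[0,0]: The receptive field on the input at this output position is [3.6 -0.1 0.8 / 0.1 3.7 -0.6 / -1.5 1.8 -2.5]. Elementwise product with the kernel and sum: -0.1·1 + 0.8·0.5 + 0.1·1 + 3.7·-1 + -0.6·1 + -1.5·2 + 1.8·-1.

-8.7 -6
-9.25 -5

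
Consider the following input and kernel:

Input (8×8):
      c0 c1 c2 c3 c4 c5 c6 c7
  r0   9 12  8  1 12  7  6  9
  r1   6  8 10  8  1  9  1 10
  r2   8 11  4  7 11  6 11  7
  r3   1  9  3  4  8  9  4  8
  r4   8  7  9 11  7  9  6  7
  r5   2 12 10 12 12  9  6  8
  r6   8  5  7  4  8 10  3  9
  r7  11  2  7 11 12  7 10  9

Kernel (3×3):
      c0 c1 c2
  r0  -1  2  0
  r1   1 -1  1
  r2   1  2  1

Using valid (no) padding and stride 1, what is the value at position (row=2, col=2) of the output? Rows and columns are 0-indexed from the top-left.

The receptive field on the input at this output position is [4 7 11 / 3 4 8 / 9 11 7]. Elementwise product with the kernel and sum: 4·-1 + 7·2 + 3·1 + 4·-1 + 8·1 + 9·1 + 11·2 + 7·1.

55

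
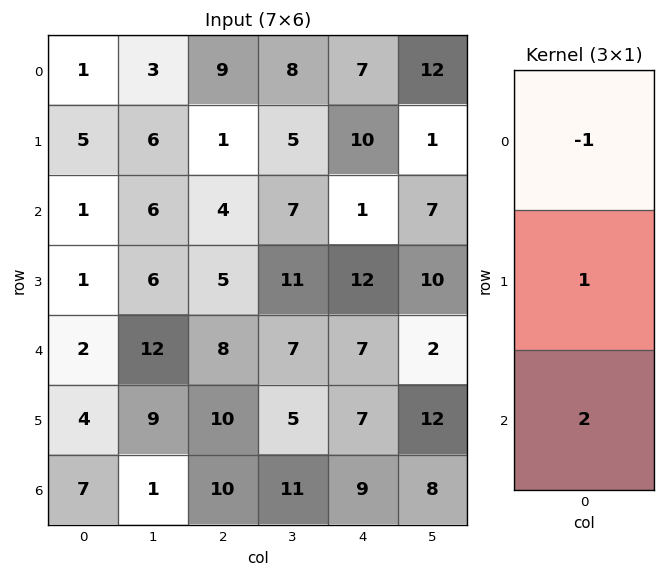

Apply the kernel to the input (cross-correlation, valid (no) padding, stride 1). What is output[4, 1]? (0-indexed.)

The receptive field on the input at this output position is [12 / 9 / 1]. Elementwise product with the kernel and sum: 12·-1 + 9·1 + 1·2.

-1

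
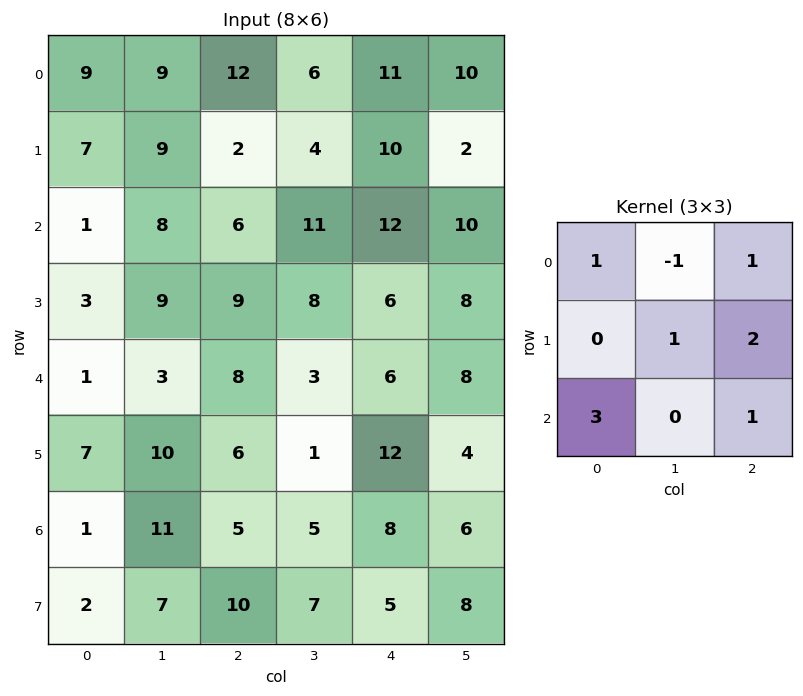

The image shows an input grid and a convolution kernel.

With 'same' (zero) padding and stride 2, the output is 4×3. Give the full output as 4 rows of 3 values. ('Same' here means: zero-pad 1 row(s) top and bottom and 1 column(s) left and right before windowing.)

Output[0,0]: The receptive field on the zero-padded input at this output position is [0 0 0 / 0 9 9 / 0 7 9]. Elementwise product with the kernel and sum: 0·1 + 0·-1 + 0·1 + 9·1 + 9·2 + 0·3 + 9·1.

36 55 45
28 74 60
23 53 39
33 48 42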